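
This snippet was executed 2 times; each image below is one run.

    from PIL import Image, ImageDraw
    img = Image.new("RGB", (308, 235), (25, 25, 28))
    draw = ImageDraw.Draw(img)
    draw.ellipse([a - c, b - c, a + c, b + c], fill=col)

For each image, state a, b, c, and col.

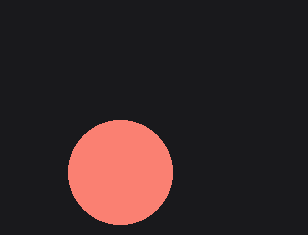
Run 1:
a = 120, b = 172, c = 52, col = 'salmon'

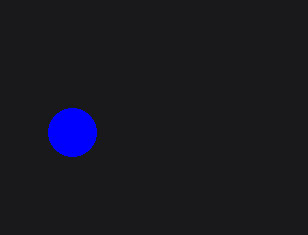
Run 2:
a = 72; b = 132; c = 24; col = 'blue'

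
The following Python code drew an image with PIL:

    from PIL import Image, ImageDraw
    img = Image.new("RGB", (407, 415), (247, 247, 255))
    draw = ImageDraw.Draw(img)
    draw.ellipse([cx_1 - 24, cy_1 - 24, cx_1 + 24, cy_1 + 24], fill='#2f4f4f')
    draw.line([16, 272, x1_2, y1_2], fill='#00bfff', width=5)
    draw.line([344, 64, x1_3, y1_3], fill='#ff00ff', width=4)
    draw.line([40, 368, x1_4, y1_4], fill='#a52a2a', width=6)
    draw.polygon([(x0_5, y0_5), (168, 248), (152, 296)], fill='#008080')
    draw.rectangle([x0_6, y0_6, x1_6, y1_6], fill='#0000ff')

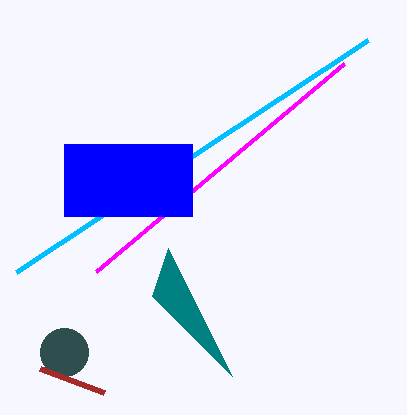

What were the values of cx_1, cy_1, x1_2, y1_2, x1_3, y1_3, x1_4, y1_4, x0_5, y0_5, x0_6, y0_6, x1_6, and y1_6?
cx_1 = 64
cy_1 = 352
x1_2 = 368
y1_2 = 40
x1_3 = 96
y1_3 = 272
x1_4 = 104
y1_4 = 392
x0_5 = 232
y0_5 = 376
x0_6 = 64
y0_6 = 144
x1_6 = 192
y1_6 = 216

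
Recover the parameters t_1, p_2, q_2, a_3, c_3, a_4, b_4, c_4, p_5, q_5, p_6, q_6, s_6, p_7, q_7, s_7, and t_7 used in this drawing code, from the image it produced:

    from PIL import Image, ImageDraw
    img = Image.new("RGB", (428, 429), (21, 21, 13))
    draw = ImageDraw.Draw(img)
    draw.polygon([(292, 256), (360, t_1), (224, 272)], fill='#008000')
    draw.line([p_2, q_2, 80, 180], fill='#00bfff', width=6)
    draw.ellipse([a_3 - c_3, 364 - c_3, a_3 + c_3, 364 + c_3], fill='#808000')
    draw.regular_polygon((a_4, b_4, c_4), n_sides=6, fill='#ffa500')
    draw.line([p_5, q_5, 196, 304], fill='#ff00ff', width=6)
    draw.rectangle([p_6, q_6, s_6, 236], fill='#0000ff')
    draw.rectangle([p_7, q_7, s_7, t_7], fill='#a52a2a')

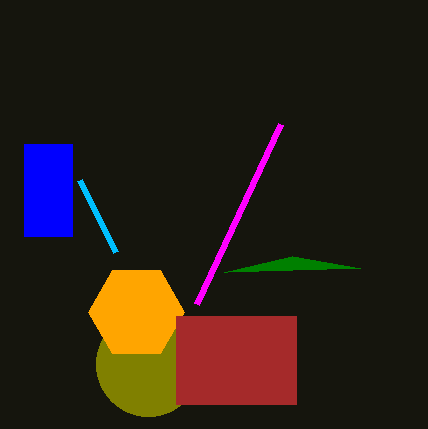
t_1 = 268, p_2 = 116, q_2 = 252, a_3 = 148, c_3 = 52, a_4 = 136, b_4 = 312, c_4 = 48, p_5 = 280, q_5 = 124, p_6 = 24, q_6 = 144, s_6 = 72, p_7 = 176, q_7 = 316, s_7 = 296, t_7 = 404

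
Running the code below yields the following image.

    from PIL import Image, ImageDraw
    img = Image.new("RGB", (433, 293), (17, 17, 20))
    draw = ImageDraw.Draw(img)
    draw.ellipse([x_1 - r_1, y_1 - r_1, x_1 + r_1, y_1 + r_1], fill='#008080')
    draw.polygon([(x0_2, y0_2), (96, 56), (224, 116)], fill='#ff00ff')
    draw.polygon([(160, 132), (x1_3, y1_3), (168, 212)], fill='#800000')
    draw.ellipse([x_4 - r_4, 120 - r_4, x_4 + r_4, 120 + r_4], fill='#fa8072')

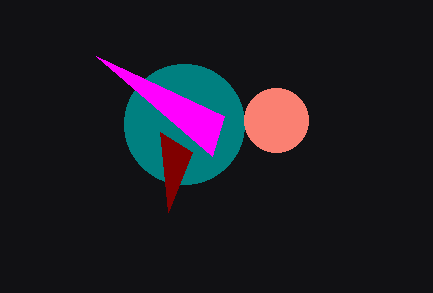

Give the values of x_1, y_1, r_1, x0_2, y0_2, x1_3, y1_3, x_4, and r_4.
x_1 = 184; y_1 = 124; r_1 = 60; x0_2 = 212; y0_2 = 156; x1_3 = 192; y1_3 = 152; x_4 = 276; r_4 = 32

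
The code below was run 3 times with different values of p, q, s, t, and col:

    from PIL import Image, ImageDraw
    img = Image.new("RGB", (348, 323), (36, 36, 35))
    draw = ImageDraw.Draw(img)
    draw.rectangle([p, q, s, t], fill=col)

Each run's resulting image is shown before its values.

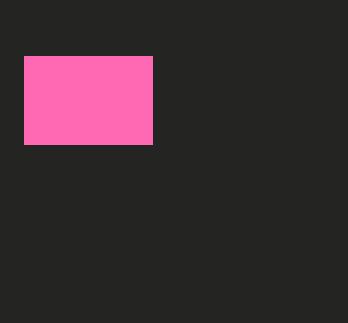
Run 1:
p = 24; q = 56; s = 152; t = 144; col = 'hotpink'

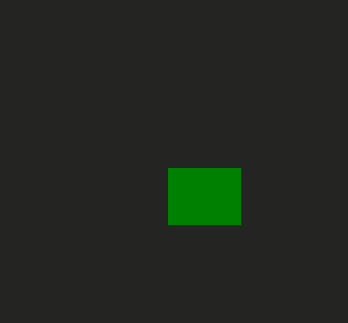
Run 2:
p = 168, q = 168, s = 240, t = 224, col = 'green'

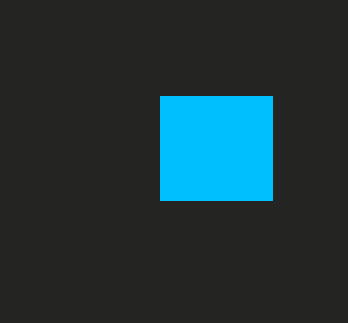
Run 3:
p = 160
q = 96
s = 272
t = 200
col = 'deepskyblue'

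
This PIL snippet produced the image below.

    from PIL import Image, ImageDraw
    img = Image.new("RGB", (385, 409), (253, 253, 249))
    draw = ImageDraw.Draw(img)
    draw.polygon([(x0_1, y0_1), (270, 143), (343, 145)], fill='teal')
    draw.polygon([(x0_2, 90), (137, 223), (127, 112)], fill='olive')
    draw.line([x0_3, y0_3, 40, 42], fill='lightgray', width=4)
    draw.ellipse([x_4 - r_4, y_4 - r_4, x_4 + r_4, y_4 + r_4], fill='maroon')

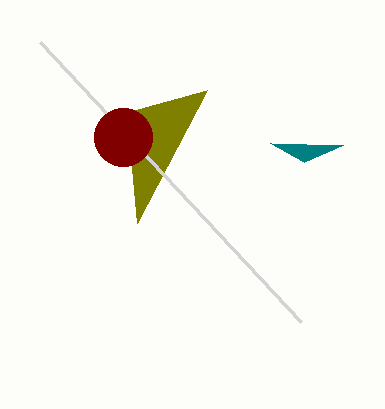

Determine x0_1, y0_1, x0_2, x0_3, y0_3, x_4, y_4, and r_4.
x0_1 = 304, y0_1 = 162, x0_2 = 207, x0_3 = 301, y0_3 = 322, x_4 = 123, y_4 = 137, r_4 = 29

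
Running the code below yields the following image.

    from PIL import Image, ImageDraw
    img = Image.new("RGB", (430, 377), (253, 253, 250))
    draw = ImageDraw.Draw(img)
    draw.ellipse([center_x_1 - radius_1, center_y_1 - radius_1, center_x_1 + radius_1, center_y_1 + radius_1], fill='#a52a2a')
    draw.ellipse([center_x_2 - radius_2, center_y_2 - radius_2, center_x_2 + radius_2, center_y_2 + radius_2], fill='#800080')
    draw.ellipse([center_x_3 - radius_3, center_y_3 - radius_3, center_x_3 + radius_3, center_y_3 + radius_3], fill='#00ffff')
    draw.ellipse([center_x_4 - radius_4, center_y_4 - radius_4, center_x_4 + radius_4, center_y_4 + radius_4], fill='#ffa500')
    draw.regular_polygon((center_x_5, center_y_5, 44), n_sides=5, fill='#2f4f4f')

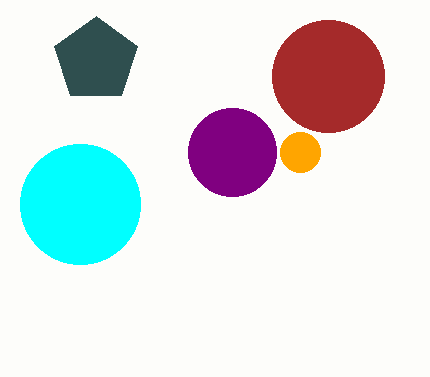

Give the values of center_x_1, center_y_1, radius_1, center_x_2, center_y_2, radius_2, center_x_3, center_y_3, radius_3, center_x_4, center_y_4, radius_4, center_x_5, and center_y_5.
center_x_1 = 328
center_y_1 = 76
radius_1 = 56
center_x_2 = 232
center_y_2 = 152
radius_2 = 44
center_x_3 = 80
center_y_3 = 204
radius_3 = 60
center_x_4 = 300
center_y_4 = 152
radius_4 = 20
center_x_5 = 96
center_y_5 = 60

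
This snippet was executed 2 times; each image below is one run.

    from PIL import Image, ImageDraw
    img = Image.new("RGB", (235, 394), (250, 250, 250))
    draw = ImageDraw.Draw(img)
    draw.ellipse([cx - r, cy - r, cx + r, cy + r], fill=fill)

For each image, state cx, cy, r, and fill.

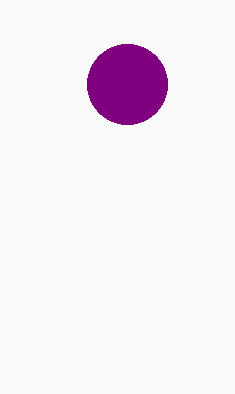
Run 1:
cx = 127, cy = 84, r = 40, fill = 'purple'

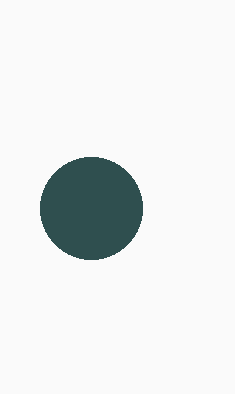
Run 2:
cx = 91, cy = 208, r = 51, fill = 'darkslategray'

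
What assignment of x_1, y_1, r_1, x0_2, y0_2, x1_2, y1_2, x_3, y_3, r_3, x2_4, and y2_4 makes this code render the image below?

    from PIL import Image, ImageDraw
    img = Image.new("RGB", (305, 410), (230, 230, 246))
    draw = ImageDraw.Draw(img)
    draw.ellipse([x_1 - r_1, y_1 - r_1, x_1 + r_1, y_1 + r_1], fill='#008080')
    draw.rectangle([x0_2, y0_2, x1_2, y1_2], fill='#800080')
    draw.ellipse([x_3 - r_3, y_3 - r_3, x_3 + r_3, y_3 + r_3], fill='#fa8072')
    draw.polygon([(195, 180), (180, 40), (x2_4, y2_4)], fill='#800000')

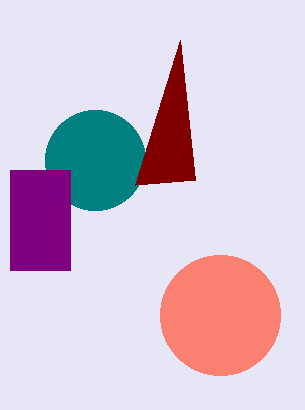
x_1 = 95, y_1 = 160, r_1 = 50, x0_2 = 10, y0_2 = 170, x1_2 = 70, y1_2 = 270, x_3 = 220, y_3 = 315, r_3 = 60, x2_4 = 135, y2_4 = 185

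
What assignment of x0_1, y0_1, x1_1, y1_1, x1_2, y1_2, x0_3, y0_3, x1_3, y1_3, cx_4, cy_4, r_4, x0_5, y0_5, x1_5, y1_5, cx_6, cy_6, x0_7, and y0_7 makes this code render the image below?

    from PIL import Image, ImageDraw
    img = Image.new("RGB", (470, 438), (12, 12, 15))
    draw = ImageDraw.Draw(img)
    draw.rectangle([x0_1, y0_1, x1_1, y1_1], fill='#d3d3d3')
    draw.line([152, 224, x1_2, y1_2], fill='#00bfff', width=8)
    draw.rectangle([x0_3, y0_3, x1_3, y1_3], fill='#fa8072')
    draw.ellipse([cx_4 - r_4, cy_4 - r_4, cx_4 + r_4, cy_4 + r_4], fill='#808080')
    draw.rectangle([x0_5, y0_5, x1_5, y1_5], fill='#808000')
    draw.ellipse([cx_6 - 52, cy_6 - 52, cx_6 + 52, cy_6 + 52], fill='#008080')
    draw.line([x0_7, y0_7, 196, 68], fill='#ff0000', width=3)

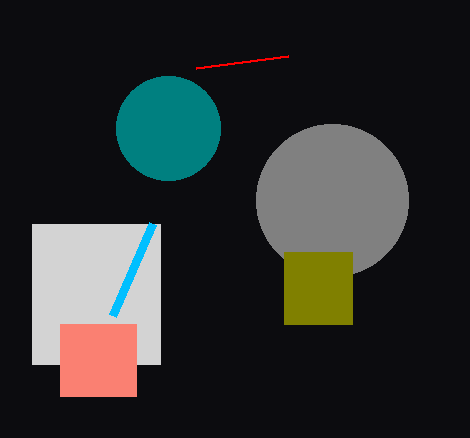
x0_1 = 32; y0_1 = 224; x1_1 = 160; y1_1 = 364; x1_2 = 112; y1_2 = 316; x0_3 = 60; y0_3 = 324; x1_3 = 136; y1_3 = 396; cx_4 = 332; cy_4 = 200; r_4 = 76; x0_5 = 284; y0_5 = 252; x1_5 = 352; y1_5 = 324; cx_6 = 168; cy_6 = 128; x0_7 = 288; y0_7 = 56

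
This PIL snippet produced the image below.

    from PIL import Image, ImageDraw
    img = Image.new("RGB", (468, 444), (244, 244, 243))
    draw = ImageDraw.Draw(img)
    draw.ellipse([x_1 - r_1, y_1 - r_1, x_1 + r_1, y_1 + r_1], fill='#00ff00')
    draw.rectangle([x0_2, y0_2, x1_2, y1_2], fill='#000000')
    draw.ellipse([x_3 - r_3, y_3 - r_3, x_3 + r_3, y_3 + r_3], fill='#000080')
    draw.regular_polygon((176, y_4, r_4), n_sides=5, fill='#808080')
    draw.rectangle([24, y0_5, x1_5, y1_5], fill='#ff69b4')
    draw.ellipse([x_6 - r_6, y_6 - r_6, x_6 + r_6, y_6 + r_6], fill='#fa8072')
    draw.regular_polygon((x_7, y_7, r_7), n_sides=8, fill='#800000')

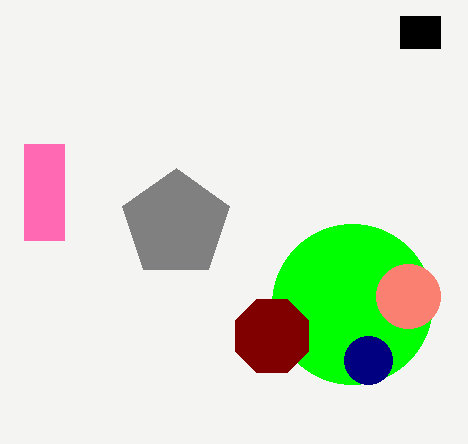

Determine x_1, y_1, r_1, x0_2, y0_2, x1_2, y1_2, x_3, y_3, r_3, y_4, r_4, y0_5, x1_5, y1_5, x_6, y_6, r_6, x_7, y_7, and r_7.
x_1 = 352, y_1 = 304, r_1 = 80, x0_2 = 400, y0_2 = 16, x1_2 = 440, y1_2 = 48, x_3 = 368, y_3 = 360, r_3 = 24, y_4 = 224, r_4 = 56, y0_5 = 144, x1_5 = 64, y1_5 = 240, x_6 = 408, y_6 = 296, r_6 = 32, x_7 = 272, y_7 = 336, r_7 = 40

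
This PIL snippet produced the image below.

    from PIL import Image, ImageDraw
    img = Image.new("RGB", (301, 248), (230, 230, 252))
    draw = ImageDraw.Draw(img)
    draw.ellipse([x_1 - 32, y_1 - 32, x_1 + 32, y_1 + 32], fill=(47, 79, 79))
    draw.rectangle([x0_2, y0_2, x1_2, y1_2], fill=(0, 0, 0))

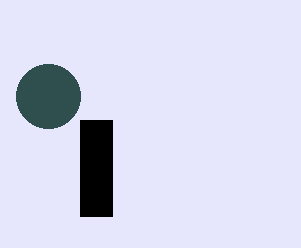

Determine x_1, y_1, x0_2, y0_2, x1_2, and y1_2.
x_1 = 48
y_1 = 96
x0_2 = 80
y0_2 = 120
x1_2 = 112
y1_2 = 216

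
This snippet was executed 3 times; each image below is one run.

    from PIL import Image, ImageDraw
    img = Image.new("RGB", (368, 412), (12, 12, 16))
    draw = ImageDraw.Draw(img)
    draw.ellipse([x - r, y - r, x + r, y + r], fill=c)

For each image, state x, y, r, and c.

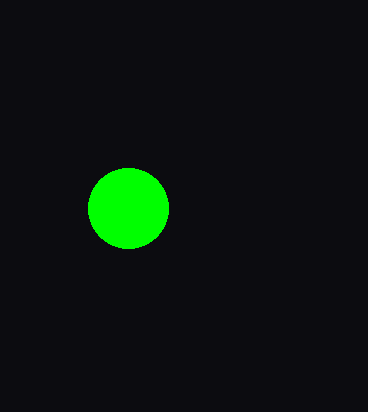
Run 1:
x = 128, y = 208, r = 40, c = 'lime'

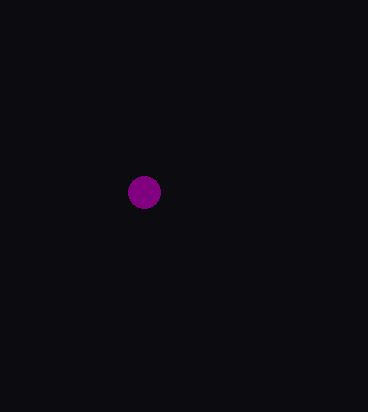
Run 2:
x = 144
y = 192
r = 16
c = 'purple'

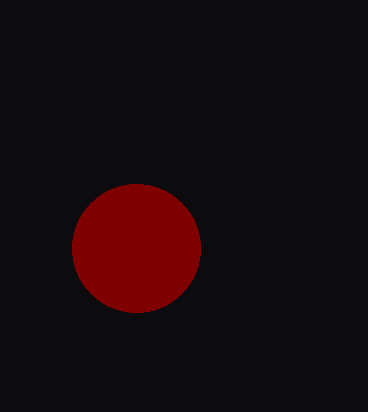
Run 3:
x = 136, y = 248, r = 64, c = 'maroon'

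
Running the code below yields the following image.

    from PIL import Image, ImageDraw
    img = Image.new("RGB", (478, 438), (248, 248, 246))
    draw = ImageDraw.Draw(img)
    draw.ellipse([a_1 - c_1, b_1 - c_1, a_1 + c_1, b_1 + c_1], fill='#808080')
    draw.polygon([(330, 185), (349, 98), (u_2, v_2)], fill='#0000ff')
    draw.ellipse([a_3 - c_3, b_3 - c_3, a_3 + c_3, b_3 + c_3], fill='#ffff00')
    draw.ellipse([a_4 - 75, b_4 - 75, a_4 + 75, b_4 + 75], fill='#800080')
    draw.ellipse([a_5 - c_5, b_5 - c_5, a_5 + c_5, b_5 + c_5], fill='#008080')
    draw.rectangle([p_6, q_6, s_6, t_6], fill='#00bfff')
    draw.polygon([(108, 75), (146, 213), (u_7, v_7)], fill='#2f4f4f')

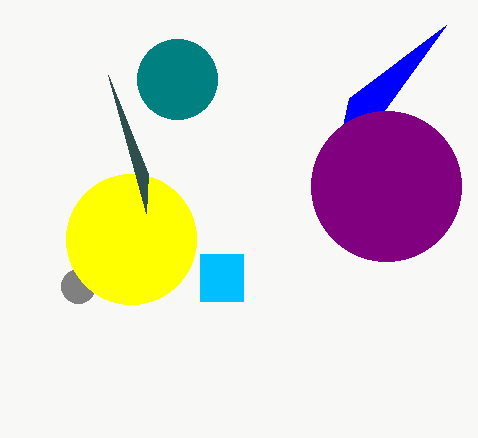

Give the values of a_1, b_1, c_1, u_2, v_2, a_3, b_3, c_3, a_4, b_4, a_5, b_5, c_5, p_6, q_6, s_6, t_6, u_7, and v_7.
a_1 = 78, b_1 = 286, c_1 = 17, u_2 = 446, v_2 = 25, a_3 = 131, b_3 = 239, c_3 = 65, a_4 = 386, b_4 = 186, a_5 = 177, b_5 = 79, c_5 = 40, p_6 = 200, q_6 = 254, s_6 = 243, t_6 = 301, u_7 = 148, v_7 = 174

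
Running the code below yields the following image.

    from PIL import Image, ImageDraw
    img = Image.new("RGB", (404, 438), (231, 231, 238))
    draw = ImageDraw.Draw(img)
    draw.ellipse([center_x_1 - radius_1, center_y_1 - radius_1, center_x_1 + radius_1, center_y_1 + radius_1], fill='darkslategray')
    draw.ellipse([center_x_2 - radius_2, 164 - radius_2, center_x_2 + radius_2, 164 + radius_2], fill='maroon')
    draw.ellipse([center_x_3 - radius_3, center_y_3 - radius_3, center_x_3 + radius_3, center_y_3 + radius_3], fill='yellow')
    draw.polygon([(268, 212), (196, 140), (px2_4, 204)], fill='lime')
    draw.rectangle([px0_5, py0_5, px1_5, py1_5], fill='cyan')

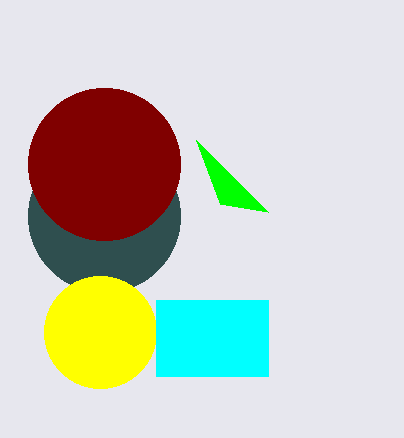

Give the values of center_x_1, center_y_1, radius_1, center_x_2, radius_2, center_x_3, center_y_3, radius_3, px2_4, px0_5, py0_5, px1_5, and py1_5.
center_x_1 = 104; center_y_1 = 216; radius_1 = 76; center_x_2 = 104; radius_2 = 76; center_x_3 = 100; center_y_3 = 332; radius_3 = 56; px2_4 = 220; px0_5 = 156; py0_5 = 300; px1_5 = 268; py1_5 = 376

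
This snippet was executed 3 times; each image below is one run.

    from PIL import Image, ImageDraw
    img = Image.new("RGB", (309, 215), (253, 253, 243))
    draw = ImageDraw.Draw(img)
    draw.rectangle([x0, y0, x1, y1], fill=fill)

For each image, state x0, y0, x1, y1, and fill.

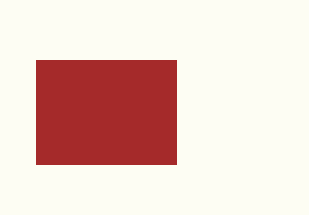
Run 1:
x0 = 36, y0 = 60, x1 = 176, y1 = 164, fill = 'brown'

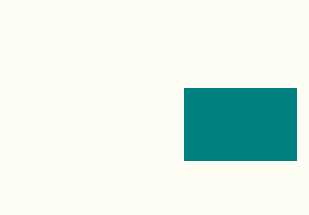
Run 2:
x0 = 184; y0 = 88; x1 = 296; y1 = 160; fill = 'teal'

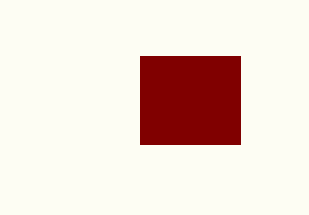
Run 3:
x0 = 140, y0 = 56, x1 = 240, y1 = 144, fill = 'maroon'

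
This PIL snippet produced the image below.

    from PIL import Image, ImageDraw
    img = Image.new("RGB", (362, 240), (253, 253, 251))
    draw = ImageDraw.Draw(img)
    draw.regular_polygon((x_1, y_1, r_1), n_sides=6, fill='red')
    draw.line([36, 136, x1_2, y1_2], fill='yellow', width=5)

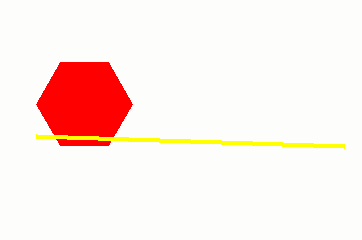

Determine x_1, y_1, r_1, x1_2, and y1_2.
x_1 = 84; y_1 = 104; r_1 = 48; x1_2 = 344; y1_2 = 146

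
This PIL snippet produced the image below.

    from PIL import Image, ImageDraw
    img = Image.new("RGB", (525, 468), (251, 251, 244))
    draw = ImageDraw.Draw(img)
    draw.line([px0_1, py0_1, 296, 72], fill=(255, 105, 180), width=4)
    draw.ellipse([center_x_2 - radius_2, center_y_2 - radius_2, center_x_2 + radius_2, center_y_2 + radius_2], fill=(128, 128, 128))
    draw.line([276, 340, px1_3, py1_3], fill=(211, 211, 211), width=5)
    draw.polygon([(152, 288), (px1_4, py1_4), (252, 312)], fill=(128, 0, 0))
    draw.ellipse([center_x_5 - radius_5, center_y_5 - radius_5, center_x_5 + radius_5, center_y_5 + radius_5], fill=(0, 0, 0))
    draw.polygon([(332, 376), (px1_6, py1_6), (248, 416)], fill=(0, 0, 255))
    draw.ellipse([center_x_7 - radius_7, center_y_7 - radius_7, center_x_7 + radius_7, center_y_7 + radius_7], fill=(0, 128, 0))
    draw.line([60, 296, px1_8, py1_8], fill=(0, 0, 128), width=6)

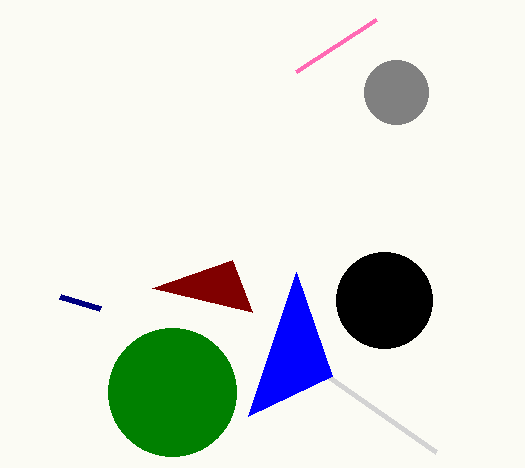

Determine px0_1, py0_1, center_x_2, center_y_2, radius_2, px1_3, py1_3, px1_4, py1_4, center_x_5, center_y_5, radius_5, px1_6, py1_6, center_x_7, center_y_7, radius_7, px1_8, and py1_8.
px0_1 = 376
py0_1 = 20
center_x_2 = 396
center_y_2 = 92
radius_2 = 32
px1_3 = 436
py1_3 = 452
px1_4 = 232
py1_4 = 260
center_x_5 = 384
center_y_5 = 300
radius_5 = 48
px1_6 = 296
py1_6 = 272
center_x_7 = 172
center_y_7 = 392
radius_7 = 64
px1_8 = 100
py1_8 = 308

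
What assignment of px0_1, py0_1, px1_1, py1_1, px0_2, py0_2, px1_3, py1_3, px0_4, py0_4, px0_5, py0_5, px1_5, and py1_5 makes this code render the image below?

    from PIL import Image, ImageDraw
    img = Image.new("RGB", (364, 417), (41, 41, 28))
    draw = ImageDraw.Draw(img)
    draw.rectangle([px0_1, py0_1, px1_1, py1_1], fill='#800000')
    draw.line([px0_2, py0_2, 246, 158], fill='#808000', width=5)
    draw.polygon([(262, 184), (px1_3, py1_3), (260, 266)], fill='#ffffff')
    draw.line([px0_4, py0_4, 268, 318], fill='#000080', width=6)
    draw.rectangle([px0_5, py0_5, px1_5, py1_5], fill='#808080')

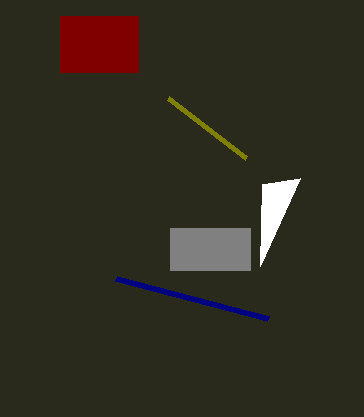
px0_1 = 60, py0_1 = 16, px1_1 = 138, py1_1 = 72, px0_2 = 168, py0_2 = 98, px1_3 = 300, py1_3 = 178, px0_4 = 116, py0_4 = 278, px0_5 = 170, py0_5 = 228, px1_5 = 250, py1_5 = 270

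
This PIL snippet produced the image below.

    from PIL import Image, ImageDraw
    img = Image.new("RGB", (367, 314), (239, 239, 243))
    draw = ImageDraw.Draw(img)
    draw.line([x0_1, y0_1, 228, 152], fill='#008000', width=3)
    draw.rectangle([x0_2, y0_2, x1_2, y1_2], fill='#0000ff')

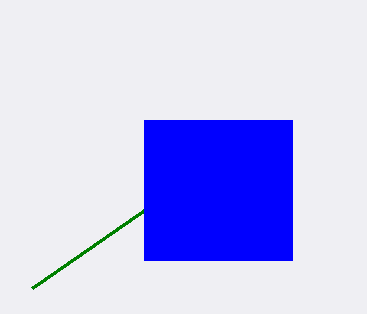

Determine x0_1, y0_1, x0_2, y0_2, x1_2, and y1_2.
x0_1 = 32; y0_1 = 288; x0_2 = 144; y0_2 = 120; x1_2 = 292; y1_2 = 260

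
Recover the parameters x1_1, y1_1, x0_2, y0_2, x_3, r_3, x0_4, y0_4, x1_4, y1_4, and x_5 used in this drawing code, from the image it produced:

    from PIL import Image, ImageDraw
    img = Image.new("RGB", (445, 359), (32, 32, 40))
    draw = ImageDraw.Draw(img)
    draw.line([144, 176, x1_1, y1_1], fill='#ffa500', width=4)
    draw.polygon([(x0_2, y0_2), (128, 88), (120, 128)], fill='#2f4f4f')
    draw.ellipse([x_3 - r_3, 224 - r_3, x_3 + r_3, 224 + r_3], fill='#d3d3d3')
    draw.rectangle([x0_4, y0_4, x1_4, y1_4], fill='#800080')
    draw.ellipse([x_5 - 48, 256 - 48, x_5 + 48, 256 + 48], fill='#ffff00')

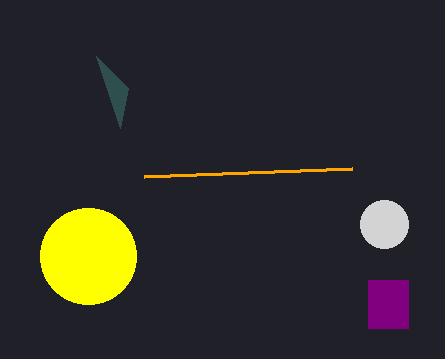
x1_1 = 352
y1_1 = 168
x0_2 = 96
y0_2 = 56
x_3 = 384
r_3 = 24
x0_4 = 368
y0_4 = 280
x1_4 = 408
y1_4 = 328
x_5 = 88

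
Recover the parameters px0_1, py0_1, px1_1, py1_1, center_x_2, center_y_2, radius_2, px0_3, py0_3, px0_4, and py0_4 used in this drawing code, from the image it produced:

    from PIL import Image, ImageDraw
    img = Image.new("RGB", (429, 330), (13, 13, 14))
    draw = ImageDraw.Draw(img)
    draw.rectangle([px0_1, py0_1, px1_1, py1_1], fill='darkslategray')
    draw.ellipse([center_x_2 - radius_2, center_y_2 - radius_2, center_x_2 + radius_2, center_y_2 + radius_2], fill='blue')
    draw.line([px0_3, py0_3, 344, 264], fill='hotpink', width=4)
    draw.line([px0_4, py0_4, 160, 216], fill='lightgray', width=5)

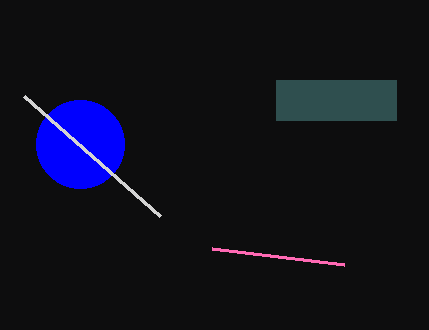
px0_1 = 276, py0_1 = 80, px1_1 = 396, py1_1 = 120, center_x_2 = 80, center_y_2 = 144, radius_2 = 44, px0_3 = 212, py0_3 = 248, px0_4 = 24, py0_4 = 96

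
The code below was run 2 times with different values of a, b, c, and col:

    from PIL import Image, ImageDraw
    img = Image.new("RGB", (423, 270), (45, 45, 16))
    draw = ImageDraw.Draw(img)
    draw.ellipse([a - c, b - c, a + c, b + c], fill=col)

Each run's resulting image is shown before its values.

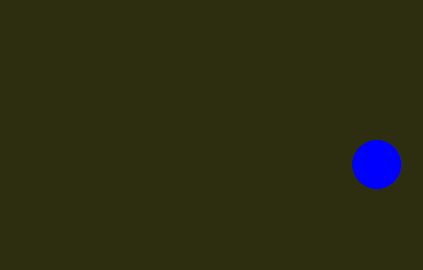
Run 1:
a = 376
b = 164
c = 24
col = 'blue'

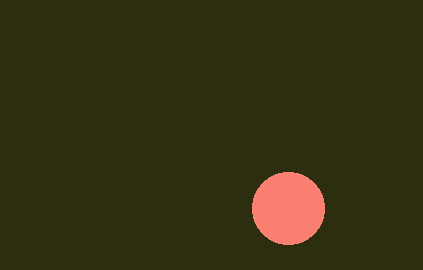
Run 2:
a = 288, b = 208, c = 36, col = 'salmon'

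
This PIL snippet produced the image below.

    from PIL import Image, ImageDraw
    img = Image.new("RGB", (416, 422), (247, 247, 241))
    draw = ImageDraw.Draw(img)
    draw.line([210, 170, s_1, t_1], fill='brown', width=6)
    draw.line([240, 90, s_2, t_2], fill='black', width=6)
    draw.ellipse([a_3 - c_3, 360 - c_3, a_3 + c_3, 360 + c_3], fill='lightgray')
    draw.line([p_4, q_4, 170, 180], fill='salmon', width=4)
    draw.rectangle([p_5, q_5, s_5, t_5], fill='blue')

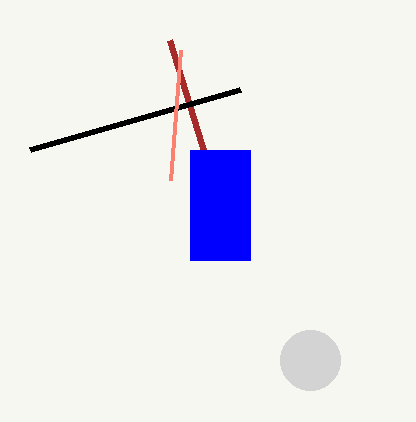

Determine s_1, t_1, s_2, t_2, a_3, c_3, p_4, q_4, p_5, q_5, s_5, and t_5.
s_1 = 170
t_1 = 40
s_2 = 30
t_2 = 150
a_3 = 310
c_3 = 30
p_4 = 180
q_4 = 50
p_5 = 190
q_5 = 150
s_5 = 250
t_5 = 260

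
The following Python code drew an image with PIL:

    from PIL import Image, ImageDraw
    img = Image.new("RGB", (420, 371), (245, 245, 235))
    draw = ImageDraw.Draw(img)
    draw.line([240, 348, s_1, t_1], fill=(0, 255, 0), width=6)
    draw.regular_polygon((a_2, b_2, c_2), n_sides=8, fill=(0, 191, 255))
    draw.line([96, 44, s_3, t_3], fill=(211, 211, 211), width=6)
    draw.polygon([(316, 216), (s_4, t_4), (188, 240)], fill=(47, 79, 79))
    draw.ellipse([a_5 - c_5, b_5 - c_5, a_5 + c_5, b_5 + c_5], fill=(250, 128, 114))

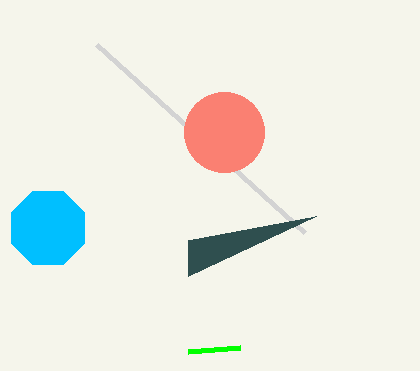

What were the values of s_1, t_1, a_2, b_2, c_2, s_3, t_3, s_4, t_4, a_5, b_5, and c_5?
s_1 = 188; t_1 = 352; a_2 = 48; b_2 = 228; c_2 = 40; s_3 = 304; t_3 = 232; s_4 = 188; t_4 = 276; a_5 = 224; b_5 = 132; c_5 = 40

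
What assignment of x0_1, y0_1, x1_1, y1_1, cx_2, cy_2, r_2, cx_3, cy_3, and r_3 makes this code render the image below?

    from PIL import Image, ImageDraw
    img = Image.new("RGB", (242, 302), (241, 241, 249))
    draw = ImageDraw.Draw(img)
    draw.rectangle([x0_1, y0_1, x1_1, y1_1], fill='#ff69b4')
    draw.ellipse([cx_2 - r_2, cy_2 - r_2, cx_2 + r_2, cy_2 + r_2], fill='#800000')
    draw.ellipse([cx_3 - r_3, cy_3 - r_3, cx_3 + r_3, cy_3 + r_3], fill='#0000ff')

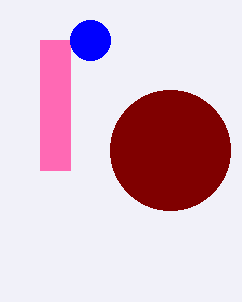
x0_1 = 40; y0_1 = 40; x1_1 = 70; y1_1 = 170; cx_2 = 170; cy_2 = 150; r_2 = 60; cx_3 = 90; cy_3 = 40; r_3 = 20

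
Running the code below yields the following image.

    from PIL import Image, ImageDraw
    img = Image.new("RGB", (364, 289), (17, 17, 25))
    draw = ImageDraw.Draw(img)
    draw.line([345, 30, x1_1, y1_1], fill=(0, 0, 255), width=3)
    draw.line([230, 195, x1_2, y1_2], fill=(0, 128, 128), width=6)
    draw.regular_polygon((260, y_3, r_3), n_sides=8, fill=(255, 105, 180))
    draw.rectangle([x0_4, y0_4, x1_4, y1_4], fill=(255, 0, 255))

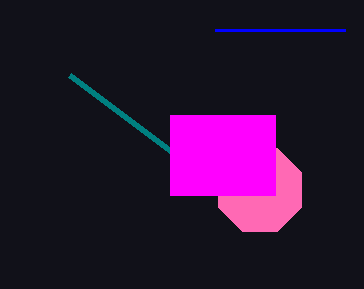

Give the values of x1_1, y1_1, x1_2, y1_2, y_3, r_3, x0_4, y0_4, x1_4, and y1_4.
x1_1 = 215; y1_1 = 30; x1_2 = 70; y1_2 = 75; y_3 = 190; r_3 = 45; x0_4 = 170; y0_4 = 115; x1_4 = 275; y1_4 = 195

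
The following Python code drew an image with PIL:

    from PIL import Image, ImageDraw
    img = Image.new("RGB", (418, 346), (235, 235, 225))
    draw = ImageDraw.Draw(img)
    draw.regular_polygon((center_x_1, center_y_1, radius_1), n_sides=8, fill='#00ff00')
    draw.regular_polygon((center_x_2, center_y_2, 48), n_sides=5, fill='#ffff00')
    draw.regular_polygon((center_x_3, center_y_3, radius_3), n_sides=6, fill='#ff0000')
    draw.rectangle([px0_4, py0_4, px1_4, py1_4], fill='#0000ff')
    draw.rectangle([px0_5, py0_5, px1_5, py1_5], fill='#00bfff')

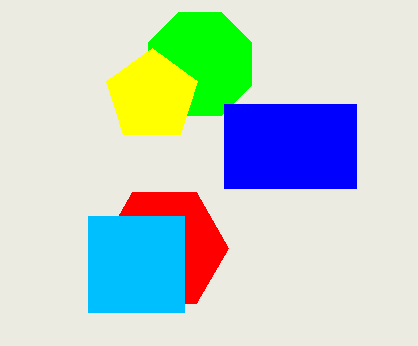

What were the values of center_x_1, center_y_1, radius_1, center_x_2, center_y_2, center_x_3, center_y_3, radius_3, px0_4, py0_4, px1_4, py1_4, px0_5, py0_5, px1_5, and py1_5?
center_x_1 = 200
center_y_1 = 64
radius_1 = 56
center_x_2 = 152
center_y_2 = 96
center_x_3 = 164
center_y_3 = 248
radius_3 = 64
px0_4 = 224
py0_4 = 104
px1_4 = 356
py1_4 = 188
px0_5 = 88
py0_5 = 216
px1_5 = 184
py1_5 = 312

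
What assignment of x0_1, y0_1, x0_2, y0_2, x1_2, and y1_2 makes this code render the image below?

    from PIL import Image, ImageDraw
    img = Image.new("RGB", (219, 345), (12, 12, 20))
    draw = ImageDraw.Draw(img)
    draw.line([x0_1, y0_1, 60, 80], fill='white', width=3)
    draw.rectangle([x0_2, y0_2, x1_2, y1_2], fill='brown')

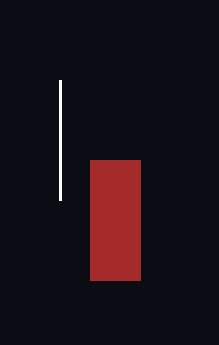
x0_1 = 60; y0_1 = 200; x0_2 = 90; y0_2 = 160; x1_2 = 140; y1_2 = 280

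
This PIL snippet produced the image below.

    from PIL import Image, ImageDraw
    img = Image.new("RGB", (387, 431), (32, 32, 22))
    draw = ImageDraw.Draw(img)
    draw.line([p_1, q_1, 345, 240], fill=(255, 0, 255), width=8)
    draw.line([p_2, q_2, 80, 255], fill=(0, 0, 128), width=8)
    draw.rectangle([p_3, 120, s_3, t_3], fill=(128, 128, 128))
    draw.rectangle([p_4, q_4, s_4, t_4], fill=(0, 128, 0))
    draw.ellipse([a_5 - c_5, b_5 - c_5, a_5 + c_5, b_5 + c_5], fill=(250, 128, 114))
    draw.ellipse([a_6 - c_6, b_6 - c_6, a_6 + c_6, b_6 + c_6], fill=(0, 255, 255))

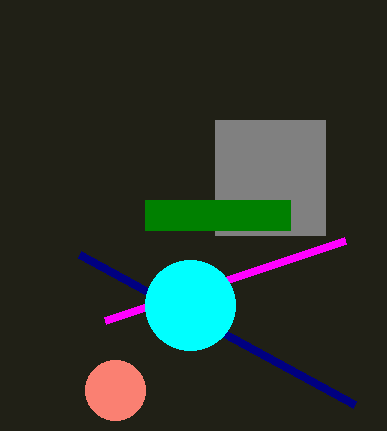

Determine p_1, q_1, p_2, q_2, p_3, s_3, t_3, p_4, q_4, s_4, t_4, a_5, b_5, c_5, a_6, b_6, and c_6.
p_1 = 105
q_1 = 320
p_2 = 355
q_2 = 405
p_3 = 215
s_3 = 325
t_3 = 235
p_4 = 145
q_4 = 200
s_4 = 290
t_4 = 230
a_5 = 115
b_5 = 390
c_5 = 30
a_6 = 190
b_6 = 305
c_6 = 45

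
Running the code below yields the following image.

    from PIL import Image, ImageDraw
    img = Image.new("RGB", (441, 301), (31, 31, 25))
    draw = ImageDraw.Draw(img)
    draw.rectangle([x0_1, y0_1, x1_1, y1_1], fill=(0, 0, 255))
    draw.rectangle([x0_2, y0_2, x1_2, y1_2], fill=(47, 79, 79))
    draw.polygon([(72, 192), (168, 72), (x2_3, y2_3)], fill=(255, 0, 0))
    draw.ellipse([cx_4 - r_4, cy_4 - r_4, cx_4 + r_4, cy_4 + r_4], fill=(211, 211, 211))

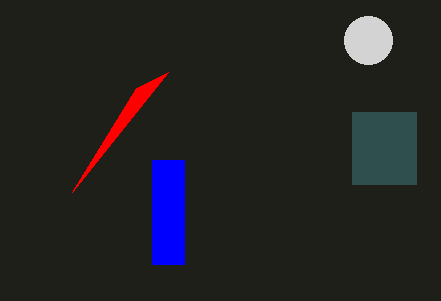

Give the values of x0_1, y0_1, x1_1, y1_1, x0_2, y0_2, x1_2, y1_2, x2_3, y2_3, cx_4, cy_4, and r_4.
x0_1 = 152
y0_1 = 160
x1_1 = 184
y1_1 = 264
x0_2 = 352
y0_2 = 112
x1_2 = 416
y1_2 = 184
x2_3 = 136
y2_3 = 88
cx_4 = 368
cy_4 = 40
r_4 = 24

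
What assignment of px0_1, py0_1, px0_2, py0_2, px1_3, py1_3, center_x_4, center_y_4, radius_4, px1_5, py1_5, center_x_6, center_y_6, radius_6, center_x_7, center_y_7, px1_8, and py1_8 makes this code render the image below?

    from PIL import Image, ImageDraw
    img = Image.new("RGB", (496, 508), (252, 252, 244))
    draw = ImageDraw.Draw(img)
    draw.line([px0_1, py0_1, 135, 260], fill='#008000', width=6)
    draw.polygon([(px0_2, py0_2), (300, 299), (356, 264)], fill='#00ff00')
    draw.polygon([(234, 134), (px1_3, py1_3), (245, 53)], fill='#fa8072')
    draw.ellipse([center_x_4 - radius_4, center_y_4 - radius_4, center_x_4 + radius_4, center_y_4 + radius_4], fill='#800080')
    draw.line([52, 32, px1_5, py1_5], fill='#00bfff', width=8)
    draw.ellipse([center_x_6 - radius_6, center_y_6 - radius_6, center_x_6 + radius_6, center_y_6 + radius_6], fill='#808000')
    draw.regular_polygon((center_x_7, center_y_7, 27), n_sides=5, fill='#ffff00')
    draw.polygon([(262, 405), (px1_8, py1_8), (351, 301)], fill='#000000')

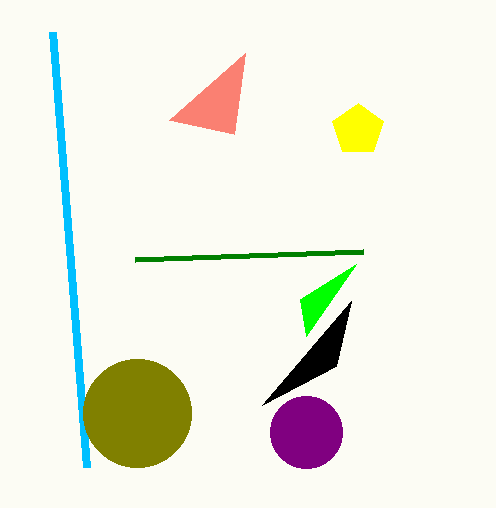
px0_1 = 363
py0_1 = 252
px0_2 = 306
py0_2 = 336
px1_3 = 169
py1_3 = 120
center_x_4 = 306
center_y_4 = 432
radius_4 = 36
px1_5 = 86
py1_5 = 467
center_x_6 = 137
center_y_6 = 413
radius_6 = 54
center_x_7 = 358
center_y_7 = 130
px1_8 = 336
py1_8 = 366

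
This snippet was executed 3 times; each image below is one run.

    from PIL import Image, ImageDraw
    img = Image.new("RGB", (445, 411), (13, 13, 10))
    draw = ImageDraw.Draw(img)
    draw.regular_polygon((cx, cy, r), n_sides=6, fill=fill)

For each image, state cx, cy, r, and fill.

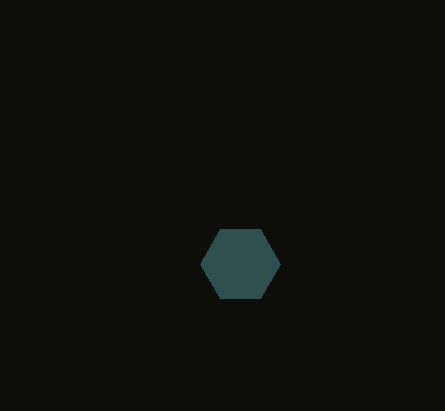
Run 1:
cx = 240; cy = 264; r = 40; fill = 'darkslategray'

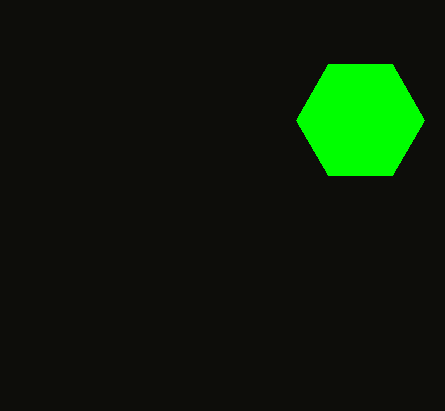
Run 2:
cx = 360; cy = 120; r = 64; fill = 'lime'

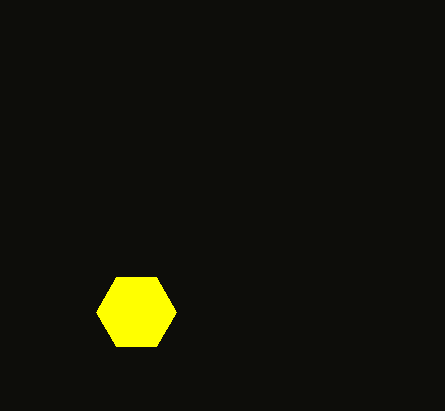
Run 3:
cx = 136, cy = 312, r = 40, fill = 'yellow'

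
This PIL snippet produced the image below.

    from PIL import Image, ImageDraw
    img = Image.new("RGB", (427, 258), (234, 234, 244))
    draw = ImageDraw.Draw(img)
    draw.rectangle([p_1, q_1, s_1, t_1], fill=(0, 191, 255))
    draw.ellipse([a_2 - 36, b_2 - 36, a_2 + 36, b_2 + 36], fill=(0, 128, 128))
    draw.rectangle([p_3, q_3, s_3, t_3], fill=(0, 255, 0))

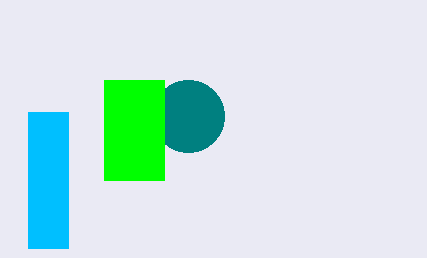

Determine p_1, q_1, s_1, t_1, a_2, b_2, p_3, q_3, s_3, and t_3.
p_1 = 28, q_1 = 112, s_1 = 68, t_1 = 248, a_2 = 188, b_2 = 116, p_3 = 104, q_3 = 80, s_3 = 164, t_3 = 180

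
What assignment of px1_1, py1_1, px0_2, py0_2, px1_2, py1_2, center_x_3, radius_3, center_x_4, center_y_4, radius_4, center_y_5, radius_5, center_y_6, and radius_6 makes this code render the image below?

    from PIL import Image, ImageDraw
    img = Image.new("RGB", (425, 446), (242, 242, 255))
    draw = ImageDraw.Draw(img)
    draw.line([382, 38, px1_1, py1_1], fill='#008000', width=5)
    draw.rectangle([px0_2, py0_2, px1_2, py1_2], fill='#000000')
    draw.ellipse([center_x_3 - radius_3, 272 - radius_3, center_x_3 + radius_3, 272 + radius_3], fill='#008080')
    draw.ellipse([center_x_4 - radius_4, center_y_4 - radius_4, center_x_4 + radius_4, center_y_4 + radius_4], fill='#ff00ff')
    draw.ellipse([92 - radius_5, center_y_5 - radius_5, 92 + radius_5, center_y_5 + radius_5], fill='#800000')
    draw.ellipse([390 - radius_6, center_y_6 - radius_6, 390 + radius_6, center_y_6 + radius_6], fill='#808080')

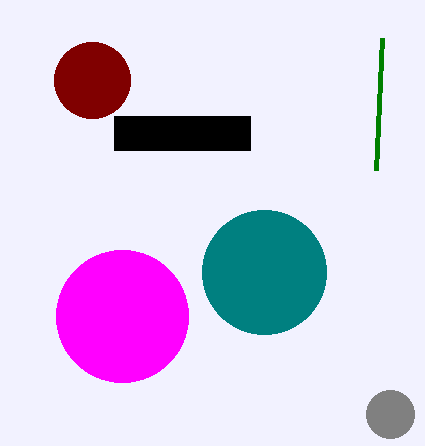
px1_1 = 376; py1_1 = 170; px0_2 = 114; py0_2 = 116; px1_2 = 250; py1_2 = 150; center_x_3 = 264; radius_3 = 62; center_x_4 = 122; center_y_4 = 316; radius_4 = 66; center_y_5 = 80; radius_5 = 38; center_y_6 = 414; radius_6 = 24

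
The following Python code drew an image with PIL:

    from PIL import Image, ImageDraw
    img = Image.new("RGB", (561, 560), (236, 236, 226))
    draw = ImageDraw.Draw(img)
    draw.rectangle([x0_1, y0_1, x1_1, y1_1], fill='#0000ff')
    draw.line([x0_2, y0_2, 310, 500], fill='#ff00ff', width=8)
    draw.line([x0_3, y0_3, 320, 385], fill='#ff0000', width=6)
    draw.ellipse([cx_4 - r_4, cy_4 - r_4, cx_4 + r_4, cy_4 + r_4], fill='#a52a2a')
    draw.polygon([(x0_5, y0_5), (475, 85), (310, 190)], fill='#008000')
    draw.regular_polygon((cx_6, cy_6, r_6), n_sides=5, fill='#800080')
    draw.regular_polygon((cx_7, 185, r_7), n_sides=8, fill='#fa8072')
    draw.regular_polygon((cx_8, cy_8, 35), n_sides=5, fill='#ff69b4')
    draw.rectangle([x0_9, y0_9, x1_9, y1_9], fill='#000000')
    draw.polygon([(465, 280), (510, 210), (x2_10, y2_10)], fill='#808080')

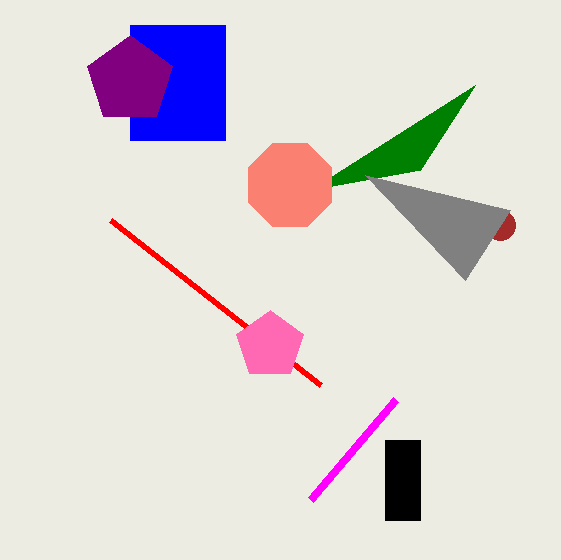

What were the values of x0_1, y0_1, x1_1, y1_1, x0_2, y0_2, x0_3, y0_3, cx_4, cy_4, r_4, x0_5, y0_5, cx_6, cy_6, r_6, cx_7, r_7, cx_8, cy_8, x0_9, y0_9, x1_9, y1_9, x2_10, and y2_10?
x0_1 = 130; y0_1 = 25; x1_1 = 225; y1_1 = 140; x0_2 = 395; y0_2 = 400; x0_3 = 110; y0_3 = 220; cx_4 = 500; cy_4 = 225; r_4 = 15; x0_5 = 420; y0_5 = 170; cx_6 = 130; cy_6 = 80; r_6 = 45; cx_7 = 290; r_7 = 45; cx_8 = 270; cy_8 = 345; x0_9 = 385; y0_9 = 440; x1_9 = 420; y1_9 = 520; x2_10 = 365; y2_10 = 175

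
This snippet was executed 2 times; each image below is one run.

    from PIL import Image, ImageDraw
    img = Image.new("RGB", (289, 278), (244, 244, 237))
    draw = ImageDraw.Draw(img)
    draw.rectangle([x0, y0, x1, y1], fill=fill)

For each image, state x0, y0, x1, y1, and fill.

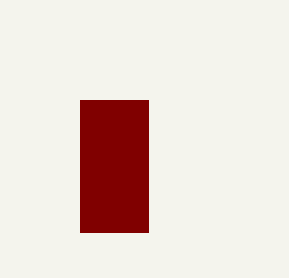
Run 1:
x0 = 80, y0 = 100, x1 = 148, y1 = 232, fill = 'maroon'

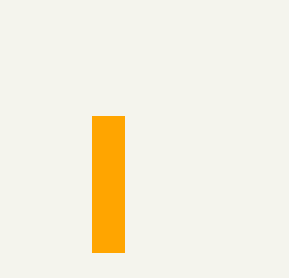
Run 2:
x0 = 92, y0 = 116, x1 = 124, y1 = 252, fill = 'orange'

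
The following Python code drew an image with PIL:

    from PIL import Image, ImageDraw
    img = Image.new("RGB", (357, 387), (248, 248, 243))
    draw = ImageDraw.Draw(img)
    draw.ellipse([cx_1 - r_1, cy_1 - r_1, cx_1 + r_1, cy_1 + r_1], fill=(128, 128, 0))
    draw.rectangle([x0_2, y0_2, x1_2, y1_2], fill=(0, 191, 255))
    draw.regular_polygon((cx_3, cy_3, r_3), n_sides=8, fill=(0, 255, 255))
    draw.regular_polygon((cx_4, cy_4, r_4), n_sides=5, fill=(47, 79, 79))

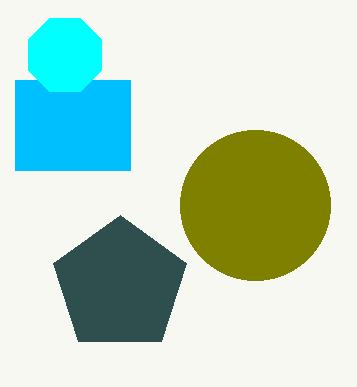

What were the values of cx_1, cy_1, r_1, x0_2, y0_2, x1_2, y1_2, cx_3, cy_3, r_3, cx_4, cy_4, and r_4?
cx_1 = 255, cy_1 = 205, r_1 = 75, x0_2 = 15, y0_2 = 80, x1_2 = 130, y1_2 = 170, cx_3 = 65, cy_3 = 55, r_3 = 40, cx_4 = 120, cy_4 = 285, r_4 = 70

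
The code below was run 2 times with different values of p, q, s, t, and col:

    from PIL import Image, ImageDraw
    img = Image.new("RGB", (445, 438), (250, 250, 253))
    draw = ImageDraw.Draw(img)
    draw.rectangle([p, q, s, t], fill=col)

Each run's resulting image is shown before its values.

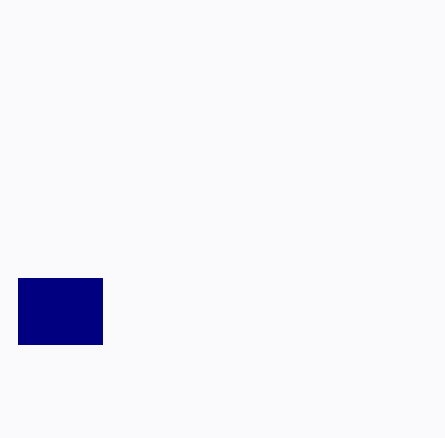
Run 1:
p = 18
q = 278
s = 102
t = 344
col = 'navy'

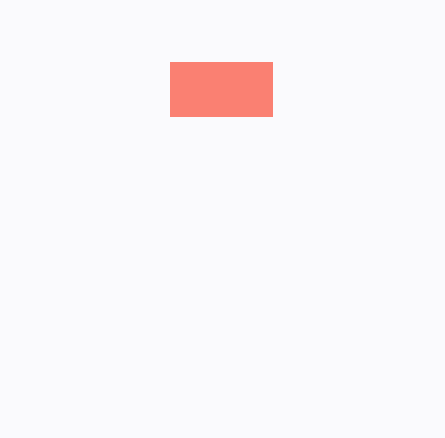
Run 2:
p = 170, q = 62, s = 272, t = 116, col = 'salmon'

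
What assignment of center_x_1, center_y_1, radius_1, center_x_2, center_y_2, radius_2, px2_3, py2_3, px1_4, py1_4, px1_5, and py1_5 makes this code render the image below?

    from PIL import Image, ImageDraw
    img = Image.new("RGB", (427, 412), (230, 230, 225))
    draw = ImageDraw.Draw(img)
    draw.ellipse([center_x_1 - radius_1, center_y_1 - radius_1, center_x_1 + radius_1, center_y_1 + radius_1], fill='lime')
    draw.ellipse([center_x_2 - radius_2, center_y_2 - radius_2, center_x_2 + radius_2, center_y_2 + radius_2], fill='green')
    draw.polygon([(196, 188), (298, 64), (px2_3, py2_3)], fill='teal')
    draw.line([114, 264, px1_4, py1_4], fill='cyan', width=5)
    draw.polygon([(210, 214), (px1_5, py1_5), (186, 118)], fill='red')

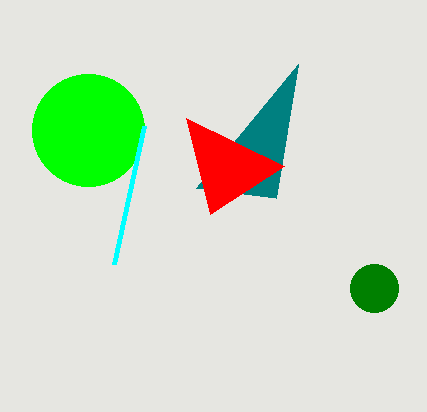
center_x_1 = 88, center_y_1 = 130, radius_1 = 56, center_x_2 = 374, center_y_2 = 288, radius_2 = 24, px2_3 = 276, py2_3 = 198, px1_4 = 144, py1_4 = 126, px1_5 = 284, py1_5 = 166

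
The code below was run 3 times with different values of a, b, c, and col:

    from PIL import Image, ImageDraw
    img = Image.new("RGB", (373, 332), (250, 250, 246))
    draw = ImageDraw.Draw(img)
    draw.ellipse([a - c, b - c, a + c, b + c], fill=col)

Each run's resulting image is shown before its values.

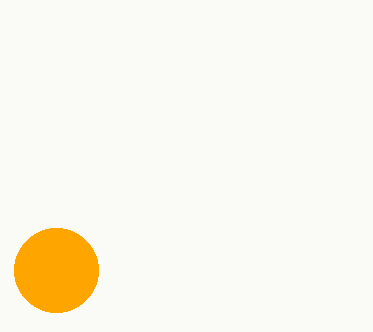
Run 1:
a = 56
b = 270
c = 42
col = 'orange'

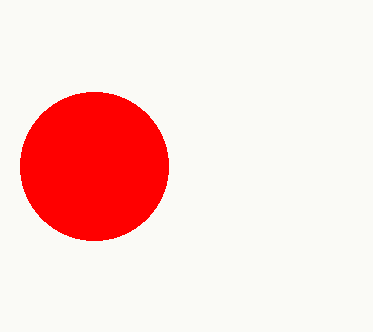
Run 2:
a = 94, b = 166, c = 74, col = 'red'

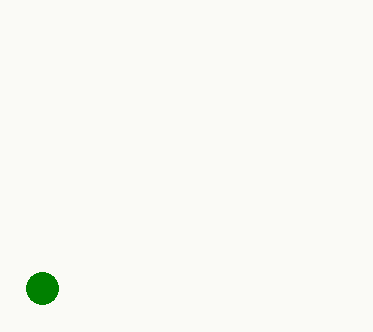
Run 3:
a = 42
b = 288
c = 16
col = 'green'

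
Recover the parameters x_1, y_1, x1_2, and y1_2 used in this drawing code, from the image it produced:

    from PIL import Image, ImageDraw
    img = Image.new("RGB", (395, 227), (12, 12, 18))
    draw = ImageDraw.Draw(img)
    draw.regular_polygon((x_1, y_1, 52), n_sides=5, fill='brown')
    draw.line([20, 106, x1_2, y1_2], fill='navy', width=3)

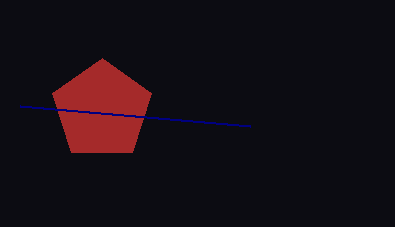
x_1 = 102, y_1 = 110, x1_2 = 250, y1_2 = 126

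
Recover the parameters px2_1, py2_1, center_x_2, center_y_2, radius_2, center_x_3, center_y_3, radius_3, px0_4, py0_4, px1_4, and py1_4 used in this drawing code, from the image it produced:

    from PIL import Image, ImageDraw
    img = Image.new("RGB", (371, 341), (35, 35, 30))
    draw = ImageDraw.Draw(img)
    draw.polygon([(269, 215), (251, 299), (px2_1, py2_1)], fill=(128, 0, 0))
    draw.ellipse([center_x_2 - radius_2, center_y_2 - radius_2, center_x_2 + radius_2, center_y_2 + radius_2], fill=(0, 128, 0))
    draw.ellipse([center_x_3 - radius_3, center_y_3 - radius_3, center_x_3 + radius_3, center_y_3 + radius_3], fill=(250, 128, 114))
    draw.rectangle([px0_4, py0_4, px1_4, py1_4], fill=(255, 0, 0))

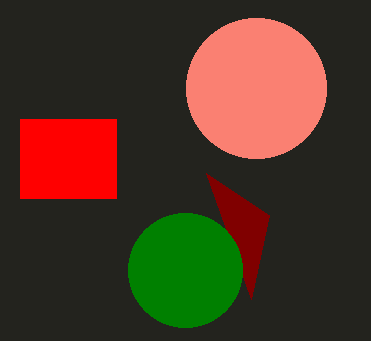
px2_1 = 206; py2_1 = 173; center_x_2 = 185; center_y_2 = 270; radius_2 = 57; center_x_3 = 256; center_y_3 = 88; radius_3 = 70; px0_4 = 20; py0_4 = 119; px1_4 = 116; py1_4 = 198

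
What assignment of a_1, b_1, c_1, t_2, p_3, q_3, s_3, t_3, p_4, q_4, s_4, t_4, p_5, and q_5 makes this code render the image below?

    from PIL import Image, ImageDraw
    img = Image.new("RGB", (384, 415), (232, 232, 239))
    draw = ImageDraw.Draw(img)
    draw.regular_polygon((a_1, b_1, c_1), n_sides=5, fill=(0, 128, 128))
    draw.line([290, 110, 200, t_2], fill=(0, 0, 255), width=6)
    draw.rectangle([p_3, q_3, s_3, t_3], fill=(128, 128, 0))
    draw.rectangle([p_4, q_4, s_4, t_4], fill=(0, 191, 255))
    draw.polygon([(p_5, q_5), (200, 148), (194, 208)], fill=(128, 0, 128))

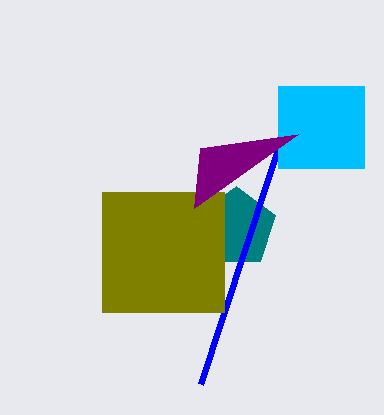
a_1 = 236, b_1 = 228, c_1 = 42, t_2 = 384, p_3 = 102, q_3 = 192, s_3 = 224, t_3 = 312, p_4 = 278, q_4 = 86, s_4 = 364, t_4 = 168, p_5 = 298, q_5 = 134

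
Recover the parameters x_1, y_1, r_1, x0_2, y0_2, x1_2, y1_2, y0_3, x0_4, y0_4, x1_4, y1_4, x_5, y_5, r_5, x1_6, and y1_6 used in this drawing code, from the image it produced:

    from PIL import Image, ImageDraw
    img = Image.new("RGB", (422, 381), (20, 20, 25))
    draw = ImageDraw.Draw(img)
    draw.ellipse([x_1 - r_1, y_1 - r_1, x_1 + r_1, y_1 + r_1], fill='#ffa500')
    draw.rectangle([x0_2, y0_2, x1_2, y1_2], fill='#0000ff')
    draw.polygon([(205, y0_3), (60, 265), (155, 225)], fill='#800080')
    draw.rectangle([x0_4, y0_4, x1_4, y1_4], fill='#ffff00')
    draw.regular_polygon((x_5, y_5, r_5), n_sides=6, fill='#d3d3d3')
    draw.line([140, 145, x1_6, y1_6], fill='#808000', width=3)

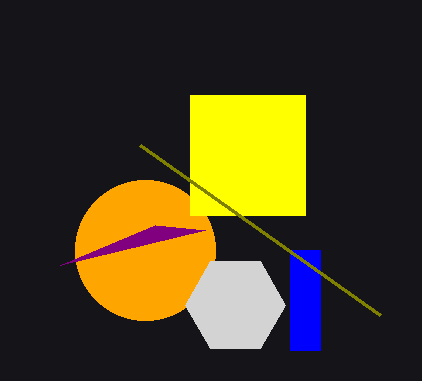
x_1 = 145
y_1 = 250
r_1 = 70
x0_2 = 290
y0_2 = 250
x1_2 = 320
y1_2 = 350
y0_3 = 230
x0_4 = 190
y0_4 = 95
x1_4 = 305
y1_4 = 215
x_5 = 235
y_5 = 305
r_5 = 50
x1_6 = 380
y1_6 = 315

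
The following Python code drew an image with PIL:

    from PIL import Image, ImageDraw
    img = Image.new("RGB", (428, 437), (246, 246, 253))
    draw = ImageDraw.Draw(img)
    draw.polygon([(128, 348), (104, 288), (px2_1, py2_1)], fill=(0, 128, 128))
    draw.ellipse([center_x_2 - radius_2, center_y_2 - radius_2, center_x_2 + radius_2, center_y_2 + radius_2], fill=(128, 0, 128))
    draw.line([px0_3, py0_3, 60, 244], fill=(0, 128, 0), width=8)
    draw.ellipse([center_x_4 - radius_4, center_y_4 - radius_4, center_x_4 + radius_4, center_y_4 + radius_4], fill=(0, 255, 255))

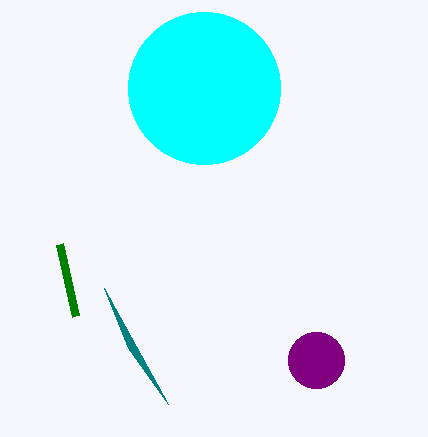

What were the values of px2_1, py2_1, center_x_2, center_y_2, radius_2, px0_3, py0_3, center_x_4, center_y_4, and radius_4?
px2_1 = 168
py2_1 = 404
center_x_2 = 316
center_y_2 = 360
radius_2 = 28
px0_3 = 76
py0_3 = 316
center_x_4 = 204
center_y_4 = 88
radius_4 = 76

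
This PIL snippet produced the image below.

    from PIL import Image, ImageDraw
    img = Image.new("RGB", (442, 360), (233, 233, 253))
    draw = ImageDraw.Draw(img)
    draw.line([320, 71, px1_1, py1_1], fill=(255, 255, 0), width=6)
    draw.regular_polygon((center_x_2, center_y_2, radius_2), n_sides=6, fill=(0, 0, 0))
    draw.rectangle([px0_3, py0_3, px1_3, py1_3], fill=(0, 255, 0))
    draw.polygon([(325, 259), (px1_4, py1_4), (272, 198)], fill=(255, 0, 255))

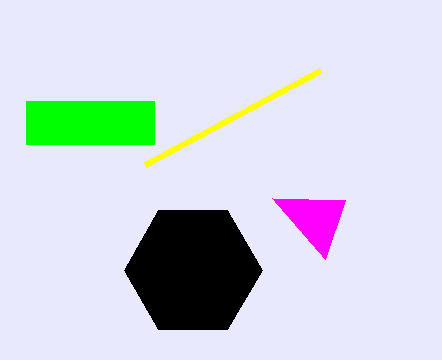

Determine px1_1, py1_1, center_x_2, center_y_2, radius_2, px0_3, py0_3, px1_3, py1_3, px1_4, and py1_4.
px1_1 = 145; py1_1 = 165; center_x_2 = 193; center_y_2 = 270; radius_2 = 69; px0_3 = 26; py0_3 = 101; px1_3 = 154; py1_3 = 144; px1_4 = 345; py1_4 = 200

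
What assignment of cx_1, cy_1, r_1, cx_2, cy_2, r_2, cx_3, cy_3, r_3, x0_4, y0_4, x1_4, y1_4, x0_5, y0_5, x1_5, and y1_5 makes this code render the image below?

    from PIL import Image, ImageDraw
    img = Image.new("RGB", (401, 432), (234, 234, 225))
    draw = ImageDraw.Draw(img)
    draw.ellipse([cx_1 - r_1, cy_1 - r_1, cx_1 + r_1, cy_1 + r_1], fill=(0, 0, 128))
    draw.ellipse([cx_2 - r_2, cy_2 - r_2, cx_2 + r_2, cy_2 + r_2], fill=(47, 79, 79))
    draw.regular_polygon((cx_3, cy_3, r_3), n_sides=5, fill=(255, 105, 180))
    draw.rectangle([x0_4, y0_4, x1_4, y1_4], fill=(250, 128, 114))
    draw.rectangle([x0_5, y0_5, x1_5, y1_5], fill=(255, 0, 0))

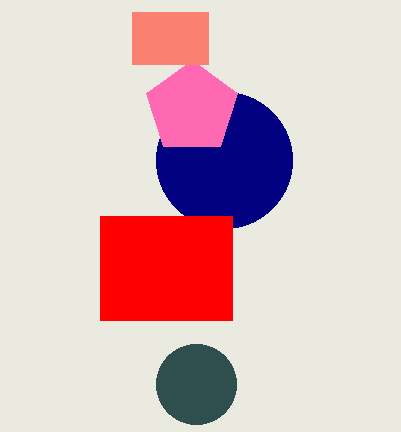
cx_1 = 224; cy_1 = 160; r_1 = 68; cx_2 = 196; cy_2 = 384; r_2 = 40; cx_3 = 192; cy_3 = 108; r_3 = 48; x0_4 = 132; y0_4 = 12; x1_4 = 208; y1_4 = 64; x0_5 = 100; y0_5 = 216; x1_5 = 232; y1_5 = 320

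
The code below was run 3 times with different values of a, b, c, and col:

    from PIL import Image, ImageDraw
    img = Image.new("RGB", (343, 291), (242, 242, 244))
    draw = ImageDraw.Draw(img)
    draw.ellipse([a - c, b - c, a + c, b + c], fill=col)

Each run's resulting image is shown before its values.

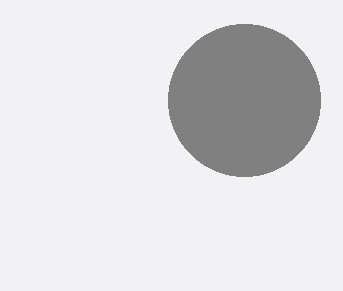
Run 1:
a = 244, b = 100, c = 76, col = 'gray'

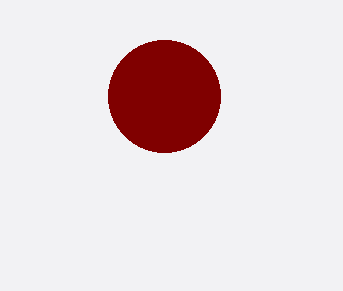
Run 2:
a = 164; b = 96; c = 56; col = 'maroon'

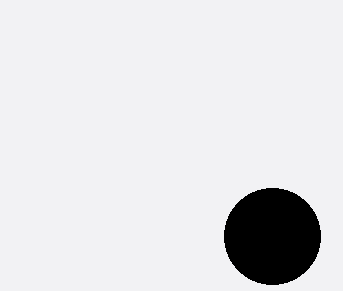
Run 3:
a = 272, b = 236, c = 48, col = 'black'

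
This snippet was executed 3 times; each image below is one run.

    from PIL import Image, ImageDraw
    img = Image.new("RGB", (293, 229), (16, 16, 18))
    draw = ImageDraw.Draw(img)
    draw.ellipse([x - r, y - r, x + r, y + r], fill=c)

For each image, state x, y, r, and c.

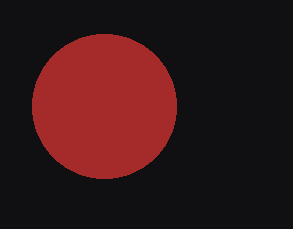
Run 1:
x = 104
y = 106
r = 72
c = 'brown'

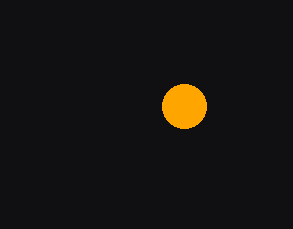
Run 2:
x = 184, y = 106, r = 22, c = 'orange'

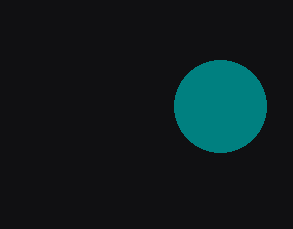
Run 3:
x = 220; y = 106; r = 46; c = 'teal'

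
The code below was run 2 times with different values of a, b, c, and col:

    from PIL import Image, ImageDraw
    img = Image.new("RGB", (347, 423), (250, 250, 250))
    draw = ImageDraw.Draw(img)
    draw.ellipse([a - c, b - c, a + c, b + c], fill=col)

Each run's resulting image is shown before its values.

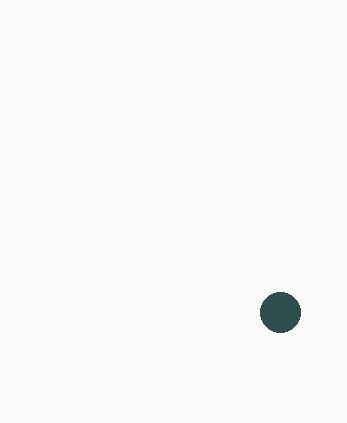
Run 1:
a = 280; b = 312; c = 20; col = 'darkslategray'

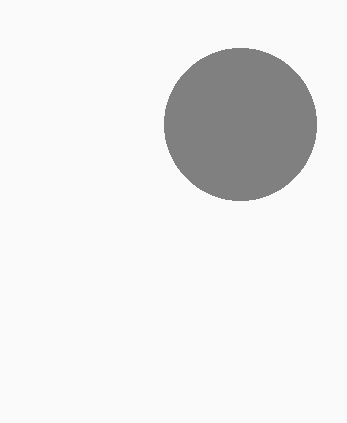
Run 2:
a = 240; b = 124; c = 76; col = 'gray'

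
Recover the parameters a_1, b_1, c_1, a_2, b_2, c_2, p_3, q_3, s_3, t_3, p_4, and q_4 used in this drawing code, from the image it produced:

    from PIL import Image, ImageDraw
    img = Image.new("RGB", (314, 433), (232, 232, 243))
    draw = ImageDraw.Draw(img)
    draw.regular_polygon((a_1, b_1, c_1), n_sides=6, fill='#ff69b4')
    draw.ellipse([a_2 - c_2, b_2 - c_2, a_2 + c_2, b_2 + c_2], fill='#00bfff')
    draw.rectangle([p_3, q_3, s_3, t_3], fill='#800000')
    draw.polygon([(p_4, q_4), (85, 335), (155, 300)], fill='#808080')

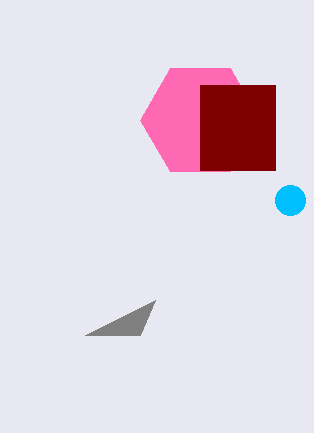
a_1 = 200; b_1 = 120; c_1 = 60; a_2 = 290; b_2 = 200; c_2 = 15; p_3 = 200; q_3 = 85; s_3 = 275; t_3 = 170; p_4 = 140; q_4 = 335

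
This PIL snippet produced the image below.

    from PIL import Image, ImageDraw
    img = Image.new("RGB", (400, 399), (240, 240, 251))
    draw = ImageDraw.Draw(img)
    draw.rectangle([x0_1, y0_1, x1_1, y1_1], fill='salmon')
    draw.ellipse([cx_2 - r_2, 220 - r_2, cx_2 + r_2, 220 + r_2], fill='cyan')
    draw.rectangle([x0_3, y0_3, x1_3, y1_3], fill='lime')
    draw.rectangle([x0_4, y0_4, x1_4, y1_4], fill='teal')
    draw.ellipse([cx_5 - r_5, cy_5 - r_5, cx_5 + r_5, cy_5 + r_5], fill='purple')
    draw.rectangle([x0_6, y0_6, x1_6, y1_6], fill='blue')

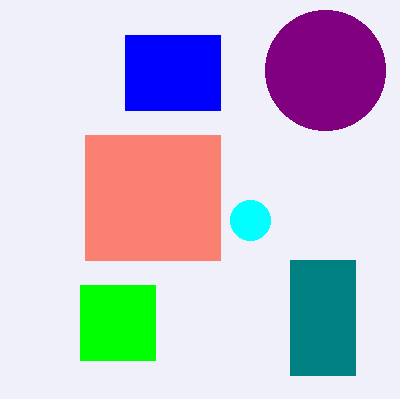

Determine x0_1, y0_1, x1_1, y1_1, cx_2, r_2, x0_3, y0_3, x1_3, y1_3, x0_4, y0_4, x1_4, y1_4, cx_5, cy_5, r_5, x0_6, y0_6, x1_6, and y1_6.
x0_1 = 85
y0_1 = 135
x1_1 = 220
y1_1 = 260
cx_2 = 250
r_2 = 20
x0_3 = 80
y0_3 = 285
x1_3 = 155
y1_3 = 360
x0_4 = 290
y0_4 = 260
x1_4 = 355
y1_4 = 375
cx_5 = 325
cy_5 = 70
r_5 = 60
x0_6 = 125
y0_6 = 35
x1_6 = 220
y1_6 = 110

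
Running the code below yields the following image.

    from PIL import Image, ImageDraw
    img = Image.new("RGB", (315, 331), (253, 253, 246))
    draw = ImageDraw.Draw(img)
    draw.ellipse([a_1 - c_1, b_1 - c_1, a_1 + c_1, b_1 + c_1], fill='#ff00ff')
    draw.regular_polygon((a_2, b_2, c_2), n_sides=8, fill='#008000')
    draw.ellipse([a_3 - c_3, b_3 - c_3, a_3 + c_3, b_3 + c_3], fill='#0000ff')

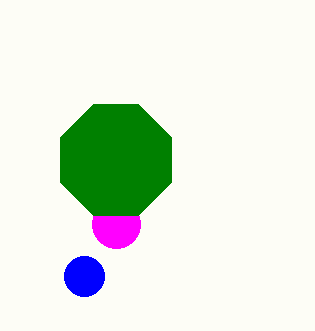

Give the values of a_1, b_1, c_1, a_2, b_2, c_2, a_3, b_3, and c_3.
a_1 = 116, b_1 = 224, c_1 = 24, a_2 = 116, b_2 = 160, c_2 = 60, a_3 = 84, b_3 = 276, c_3 = 20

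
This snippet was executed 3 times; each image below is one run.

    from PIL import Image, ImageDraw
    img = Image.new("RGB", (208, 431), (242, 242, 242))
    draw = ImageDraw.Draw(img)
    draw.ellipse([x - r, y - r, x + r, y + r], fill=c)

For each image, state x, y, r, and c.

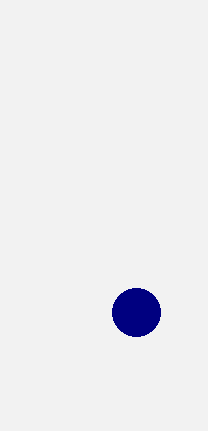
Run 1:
x = 136; y = 312; r = 24; c = 'navy'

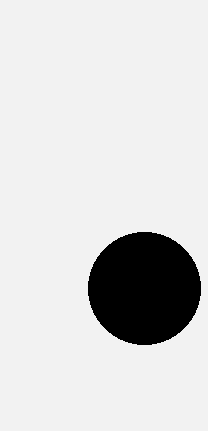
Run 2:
x = 144
y = 288
r = 56
c = 'black'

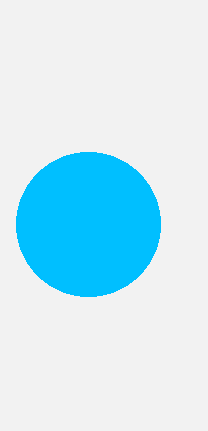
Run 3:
x = 88; y = 224; r = 72; c = 'deepskyblue'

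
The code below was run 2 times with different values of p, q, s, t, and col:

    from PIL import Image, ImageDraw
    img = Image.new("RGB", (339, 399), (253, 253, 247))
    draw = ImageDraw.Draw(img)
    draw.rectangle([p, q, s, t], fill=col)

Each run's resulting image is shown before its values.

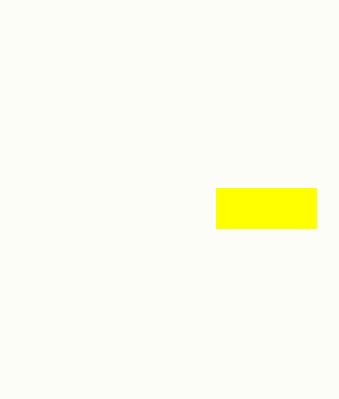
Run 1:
p = 216; q = 188; s = 316; t = 228; col = 'yellow'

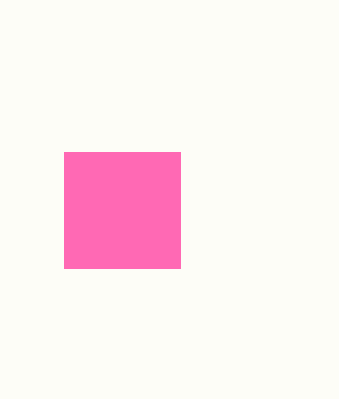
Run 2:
p = 64; q = 152; s = 180; t = 268; col = 'hotpink'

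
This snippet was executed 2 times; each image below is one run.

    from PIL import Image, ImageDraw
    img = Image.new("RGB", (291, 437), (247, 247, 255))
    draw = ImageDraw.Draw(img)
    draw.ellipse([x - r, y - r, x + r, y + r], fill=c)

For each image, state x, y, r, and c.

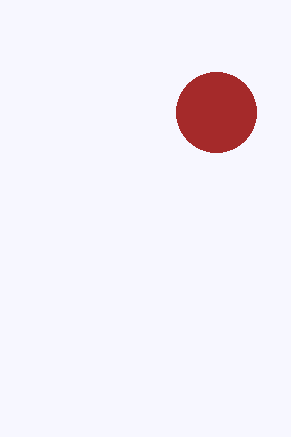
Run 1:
x = 216; y = 112; r = 40; c = 'brown'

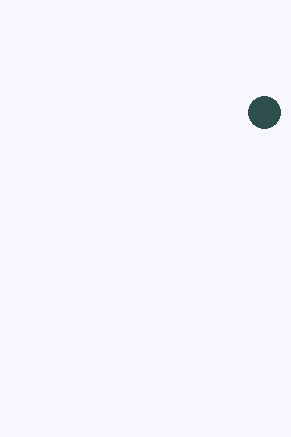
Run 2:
x = 264
y = 112
r = 16
c = 'darkslategray'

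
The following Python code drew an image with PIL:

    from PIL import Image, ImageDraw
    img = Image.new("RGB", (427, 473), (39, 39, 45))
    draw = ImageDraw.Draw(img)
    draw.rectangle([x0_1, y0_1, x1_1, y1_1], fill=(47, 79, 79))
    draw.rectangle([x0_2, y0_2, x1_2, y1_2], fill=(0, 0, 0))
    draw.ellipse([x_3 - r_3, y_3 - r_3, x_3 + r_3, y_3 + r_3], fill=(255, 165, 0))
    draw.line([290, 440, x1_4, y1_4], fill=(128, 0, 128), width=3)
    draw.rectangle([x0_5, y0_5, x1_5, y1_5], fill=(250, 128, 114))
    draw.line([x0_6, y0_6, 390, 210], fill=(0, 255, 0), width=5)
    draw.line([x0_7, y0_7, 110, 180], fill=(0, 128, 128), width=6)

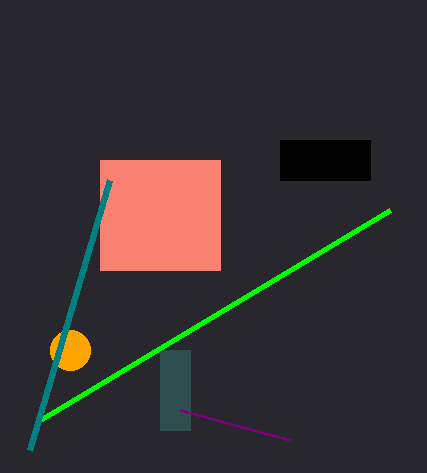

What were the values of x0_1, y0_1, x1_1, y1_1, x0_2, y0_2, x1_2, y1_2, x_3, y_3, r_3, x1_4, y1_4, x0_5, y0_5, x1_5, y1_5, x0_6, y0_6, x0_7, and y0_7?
x0_1 = 160
y0_1 = 350
x1_1 = 190
y1_1 = 430
x0_2 = 280
y0_2 = 140
x1_2 = 370
y1_2 = 180
x_3 = 70
y_3 = 350
r_3 = 20
x1_4 = 180
y1_4 = 410
x0_5 = 100
y0_5 = 160
x1_5 = 220
y1_5 = 270
x0_6 = 40
y0_6 = 420
x0_7 = 30
y0_7 = 450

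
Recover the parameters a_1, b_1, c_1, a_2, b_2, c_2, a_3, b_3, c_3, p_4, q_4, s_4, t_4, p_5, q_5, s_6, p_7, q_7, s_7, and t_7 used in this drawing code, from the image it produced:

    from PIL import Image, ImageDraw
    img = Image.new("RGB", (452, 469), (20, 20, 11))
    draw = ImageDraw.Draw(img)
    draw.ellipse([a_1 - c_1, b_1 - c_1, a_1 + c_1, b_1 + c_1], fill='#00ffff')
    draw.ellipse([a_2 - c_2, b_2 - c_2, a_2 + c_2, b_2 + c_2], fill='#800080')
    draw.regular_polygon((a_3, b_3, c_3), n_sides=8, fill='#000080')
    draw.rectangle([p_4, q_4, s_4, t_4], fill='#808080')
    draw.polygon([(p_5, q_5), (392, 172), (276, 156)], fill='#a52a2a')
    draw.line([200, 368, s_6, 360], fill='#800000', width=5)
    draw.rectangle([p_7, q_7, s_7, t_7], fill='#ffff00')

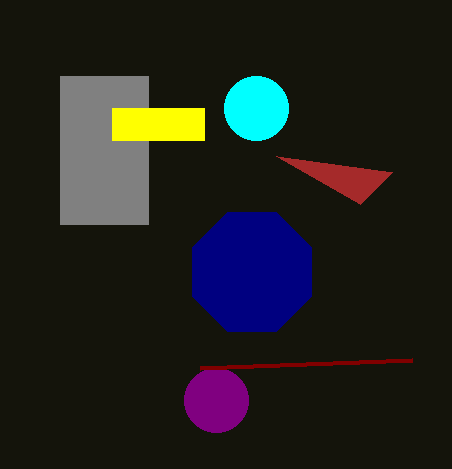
a_1 = 256, b_1 = 108, c_1 = 32, a_2 = 216, b_2 = 400, c_2 = 32, a_3 = 252, b_3 = 272, c_3 = 64, p_4 = 60, q_4 = 76, s_4 = 148, t_4 = 224, p_5 = 360, q_5 = 204, s_6 = 412, p_7 = 112, q_7 = 108, s_7 = 204, t_7 = 140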